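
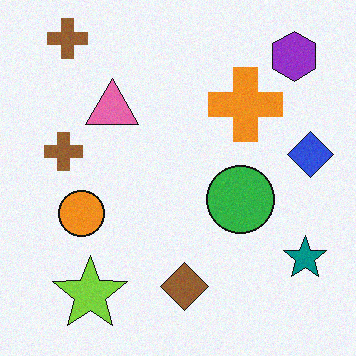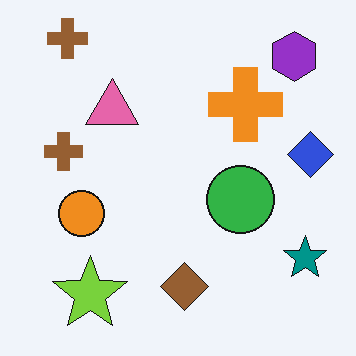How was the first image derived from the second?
The first image is the second degraded with light additive noise.

Random speckle covers the whole image, including the flat background.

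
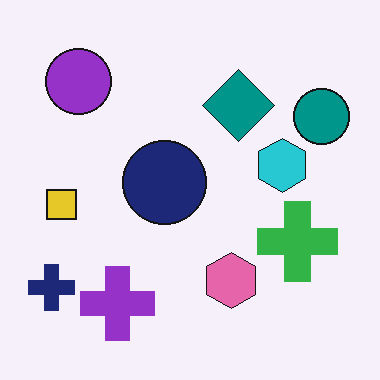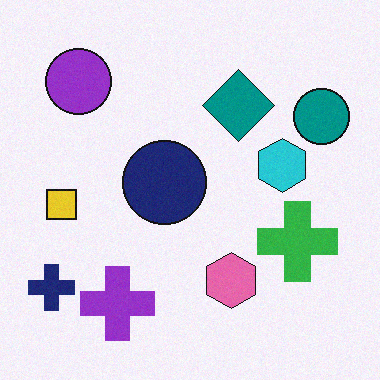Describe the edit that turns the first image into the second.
The image was degraded with light additive noise.

Random speckle covers the whole image, including the flat background.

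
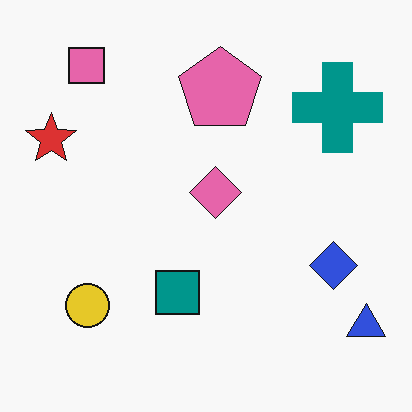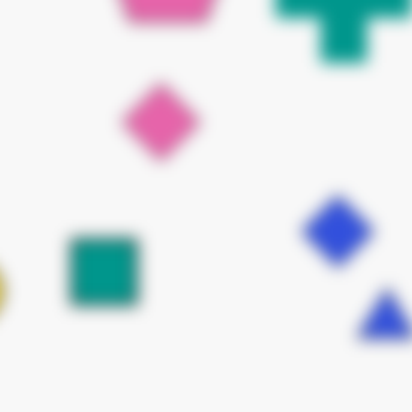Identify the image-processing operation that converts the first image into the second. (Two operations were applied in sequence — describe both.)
The second image is the first strongly gaussian-blurred, then cropped to a modestly smaller region and rescaled.

Shape edges and outlines are uniformly softened across the whole image. The visible shapes are larger and the field of view is narrower; shapes near the original edges may be partly or wholly outside the frame — a crop-and-rescale.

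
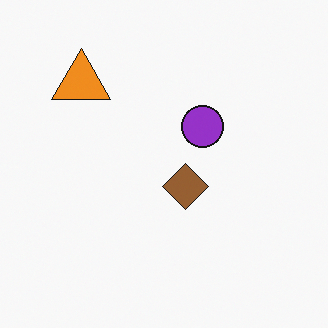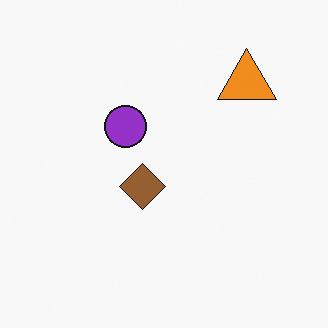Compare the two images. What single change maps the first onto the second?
The image was flipped horizontally (left ↔ right).

The orange triangle is in the top-left of the first image and the top-right of the second — shapes on opposite sides of the vertical midline have swapped in a mirror flip.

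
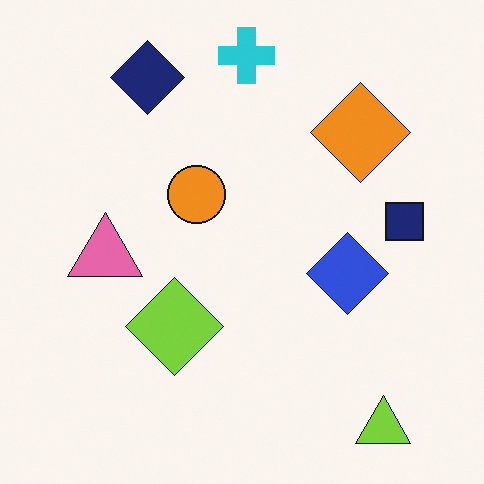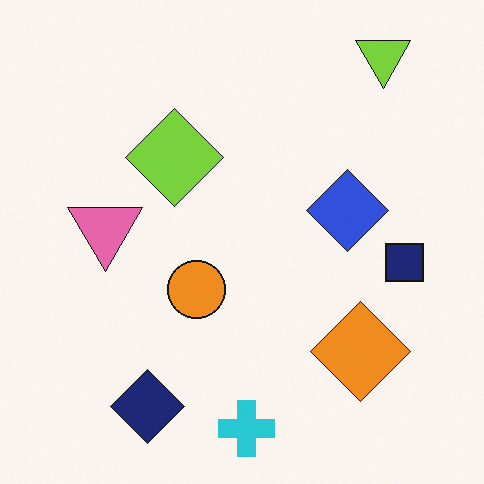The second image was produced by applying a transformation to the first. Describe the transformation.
It was flipped vertically (top ↔ bottom).

The cyan cross is in the top of the first image and the bottom of the second — shapes on opposite sides of the horizontal midline have swapped in a mirror flip.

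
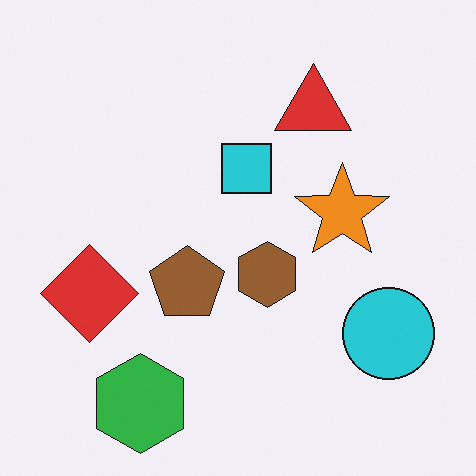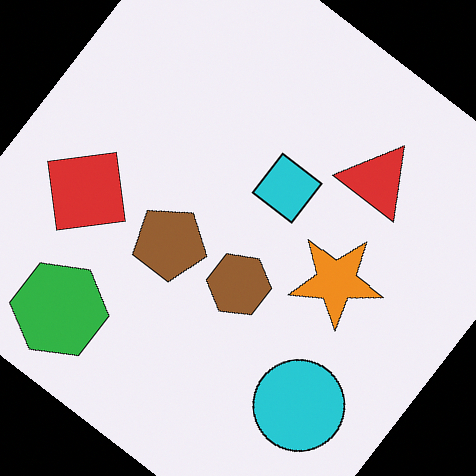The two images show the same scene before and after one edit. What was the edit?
The image was rotated clockwise by a large amount — several tens of degrees.

Every shape is tilted by the same angle and the image corners show triangular fill wedges — a whole-image rotation by a non-right angle.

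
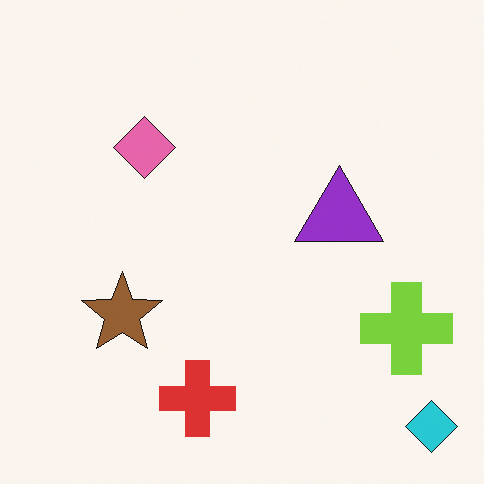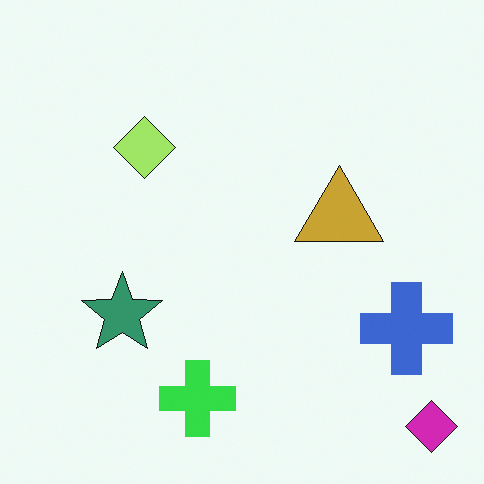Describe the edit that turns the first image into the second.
The transformation is: hue-shifted by a moderate amount.

Every shape's color has rotated by the same amount around the hue wheel — a uniform hue shift.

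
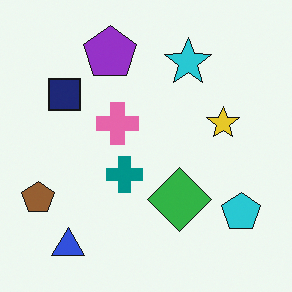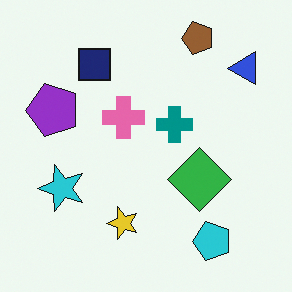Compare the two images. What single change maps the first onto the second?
The image was transposed (reflected across the top-left ↔ bottom-right diagonal).

Shapes have swapped their row and column positions — what was in the top-right is now in the bottom-left — a diagonal reflection.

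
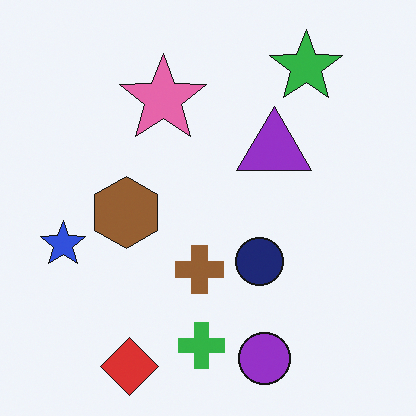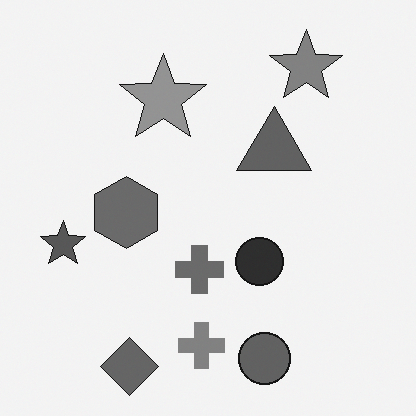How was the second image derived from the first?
The second image is the first converted to grayscale.

All color is removed — every shape is now a shade of grey.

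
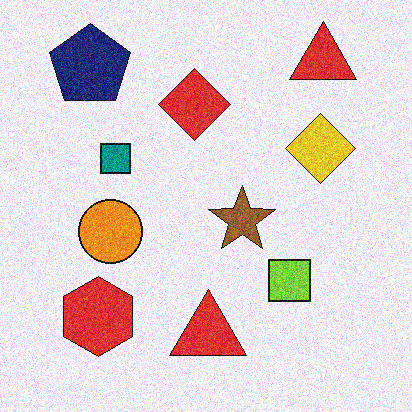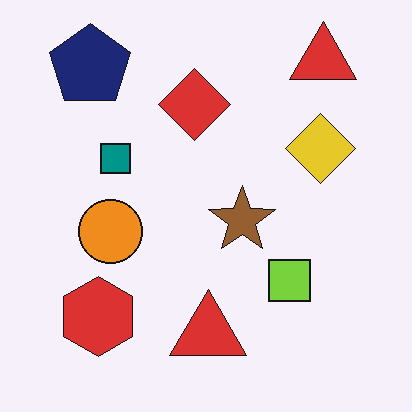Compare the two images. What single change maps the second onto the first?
Degraded with visible gaussian noise.

Random speckle covers the whole image, including the flat background.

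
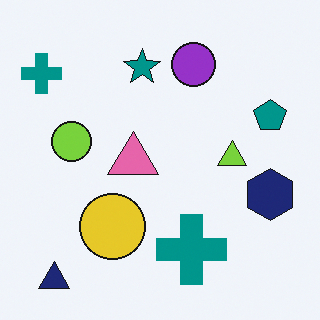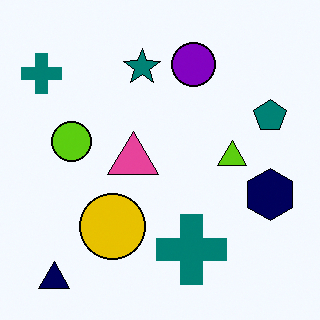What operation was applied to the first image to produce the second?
The second image is the first given slightly increased contrast.

Tones are pushed away from mid-grey across the whole image — a global contrast change.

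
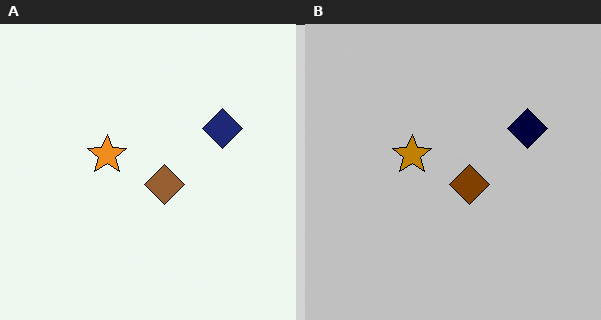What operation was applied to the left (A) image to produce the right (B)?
It was heavily posterized to just a handful of flat colors.

Each flat color has snapped to a coarser quantized level — most visibly, the near-white background has dropped to a flat grey.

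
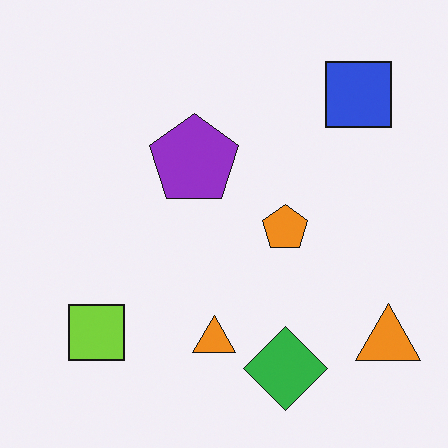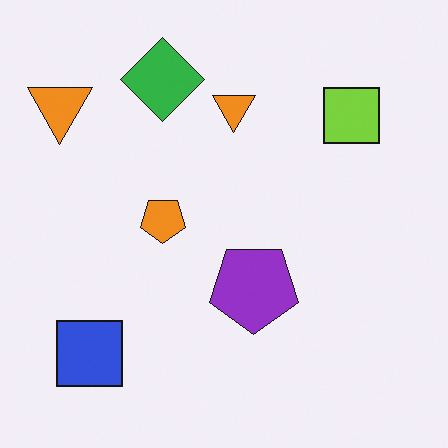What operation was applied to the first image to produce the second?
Rotated 180°.

The blue square sits in the top-right of the first image and the bottom-left of the second — consistent with a whole-image 180° rotation.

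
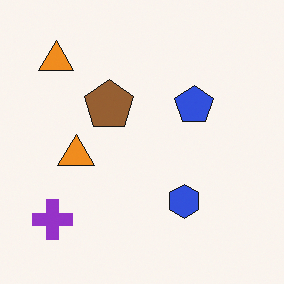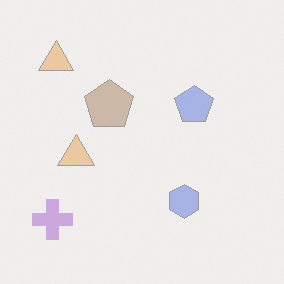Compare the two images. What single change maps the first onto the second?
Given much lower contrast.

Tones are pushed toward mid-grey across the whole image — a global contrast change.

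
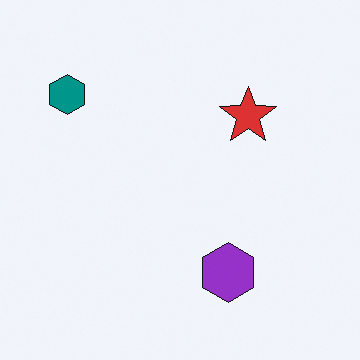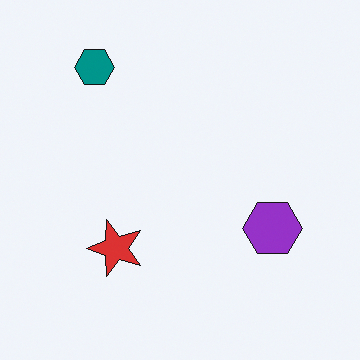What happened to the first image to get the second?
The image was transposed (reflected across the top-left ↔ bottom-right diagonal).

Shapes have swapped their row and column positions — what was in the top-right is now in the bottom-left — a diagonal reflection.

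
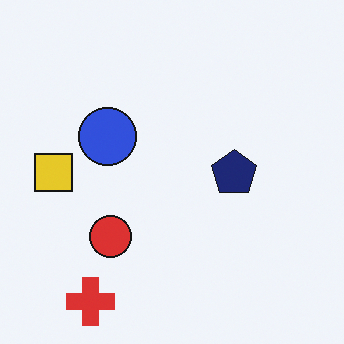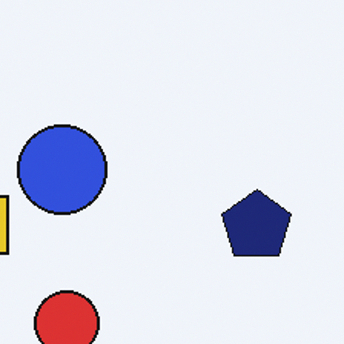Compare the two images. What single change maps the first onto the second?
It was cropped slightly and scaled back up.

The visible shapes are larger and the field of view is narrower; shapes near the original edges may be partly or wholly outside the frame — a crop-and-rescale.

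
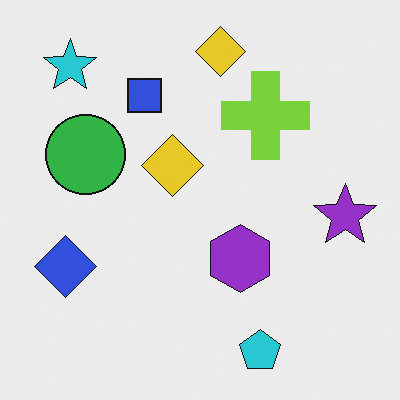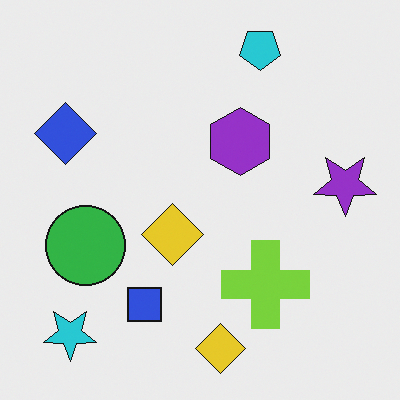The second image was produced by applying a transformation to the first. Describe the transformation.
It was flipped vertically (top ↔ bottom).

The cyan pentagon is in the bottom of the first image and the top of the second — shapes on opposite sides of the horizontal midline have swapped in a mirror flip.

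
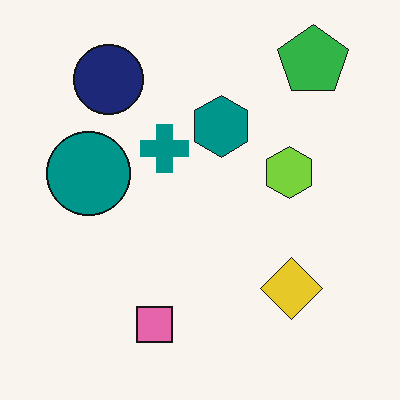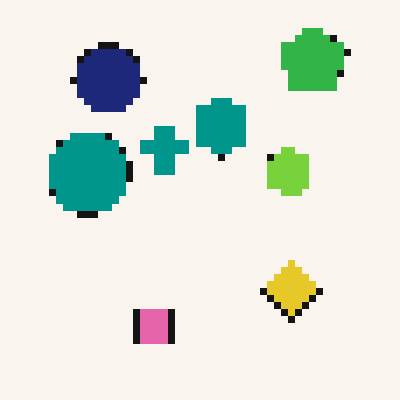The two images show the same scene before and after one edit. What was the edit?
The transformation is: moderately pixelated.

Shapes are reduced to large square blocks; fine edges and outlines are lost — a downscale-then-upscale (mosaic) effect.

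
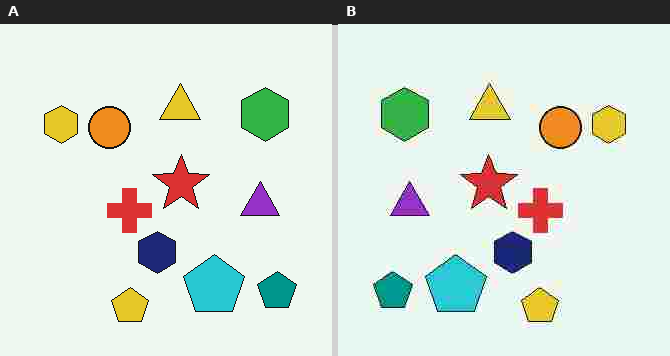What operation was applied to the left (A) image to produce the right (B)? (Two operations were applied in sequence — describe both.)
The transformation is: flipped horizontally (left ↔ right), then heavily JPEG-compressed with obvious blocking artifacts.

The teal pentagon is in the bottom-right of the left (A) image and the bottom-left of the right (B) — shapes on opposite sides of the vertical midline have swapped in a mirror flip. Blocky 8×8 compression artifacts appear around shape edges and the flat background shows ringing — characteristic JPEG degradation.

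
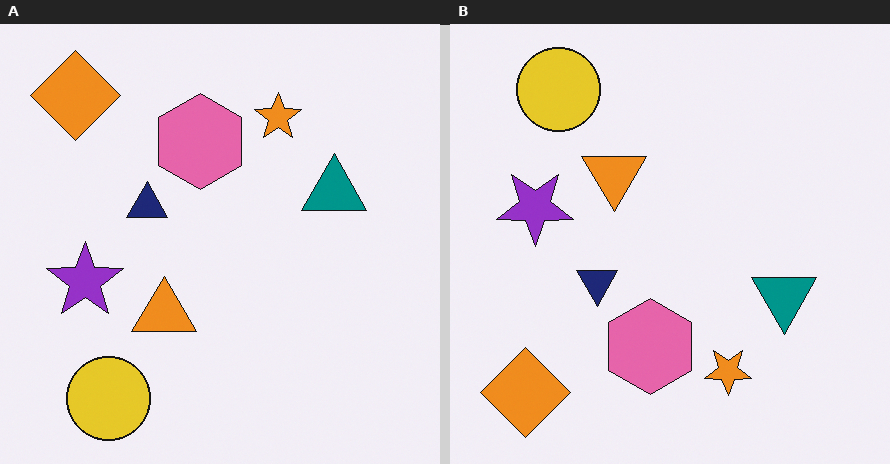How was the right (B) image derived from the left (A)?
The right (B) image is the left (A) flipped vertically (top ↔ bottom).

The yellow circle is in the bottom-left of the left (A) image and the top-left of the right (B) — shapes on opposite sides of the horizontal midline have swapped in a mirror flip.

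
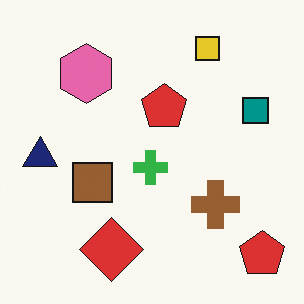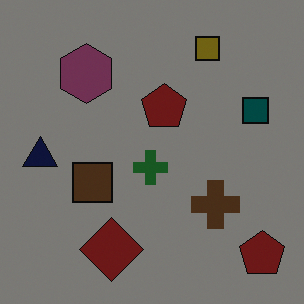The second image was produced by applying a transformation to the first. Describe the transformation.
This is the original image substantially darkened.

Every pixel — background and shapes alike — is uniformly darkened.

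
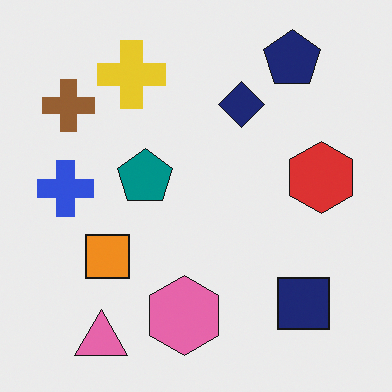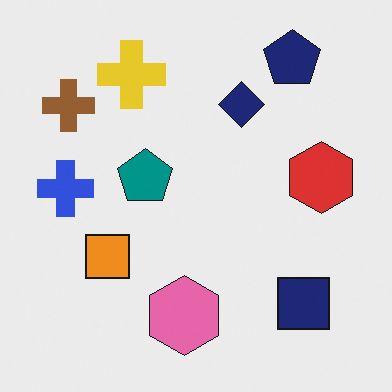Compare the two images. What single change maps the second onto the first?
This is the original image overlaid with an additional pink triangle.

A pink triangle appears in the first image that is absent from the second.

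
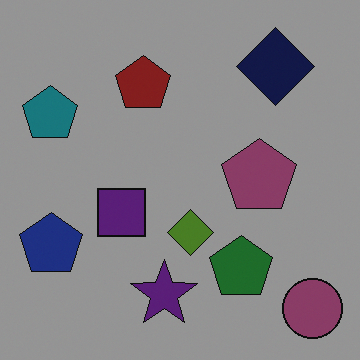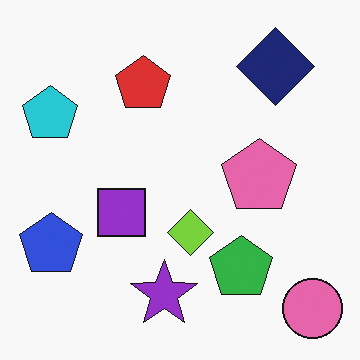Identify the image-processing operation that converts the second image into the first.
The image was darkened a lot.

Every pixel — background and shapes alike — is uniformly darkened.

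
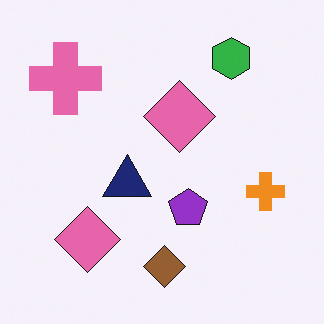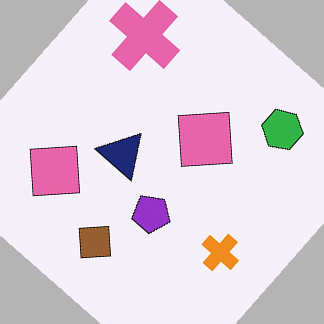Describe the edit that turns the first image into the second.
It was rotated clockwise by a large amount — several tens of degrees.

Every shape is tilted by the same angle and the image corners show triangular fill wedges — a whole-image rotation by a non-right angle.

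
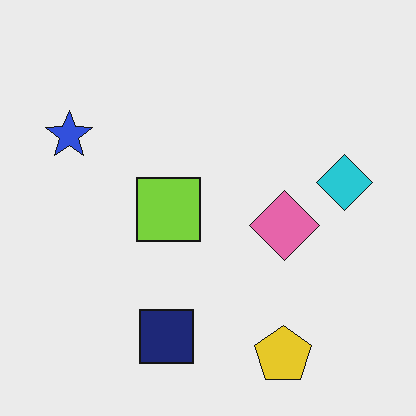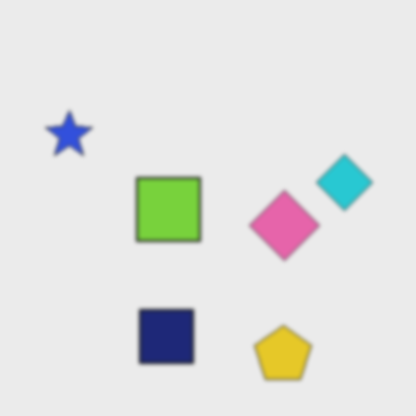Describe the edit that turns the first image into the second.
This is the original image given a subtle gaussian blur.

Shape edges and outlines are uniformly softened across the whole image.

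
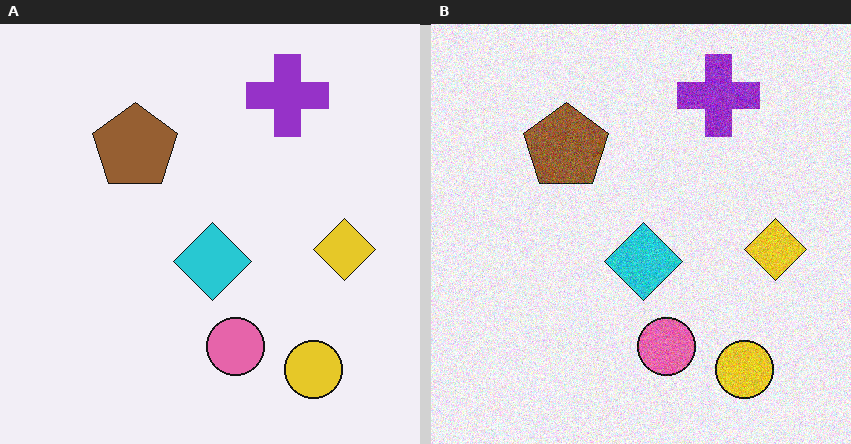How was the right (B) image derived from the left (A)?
Degraded with visible gaussian noise.

Random speckle covers the whole image, including the flat background.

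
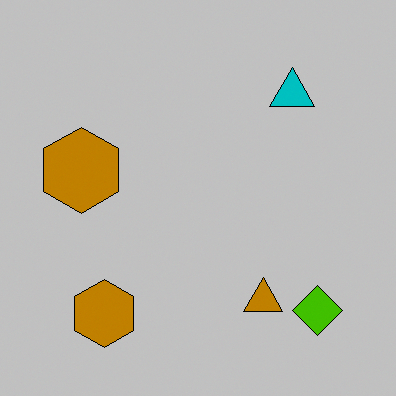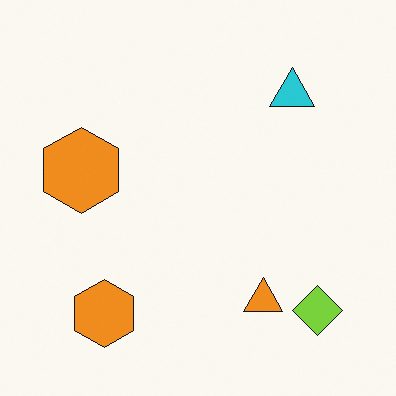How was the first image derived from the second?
The transformation is: heavily posterized to just a handful of flat colors.

Each flat color has snapped to a coarser quantized level — most visibly, the near-white background has dropped to a flat grey.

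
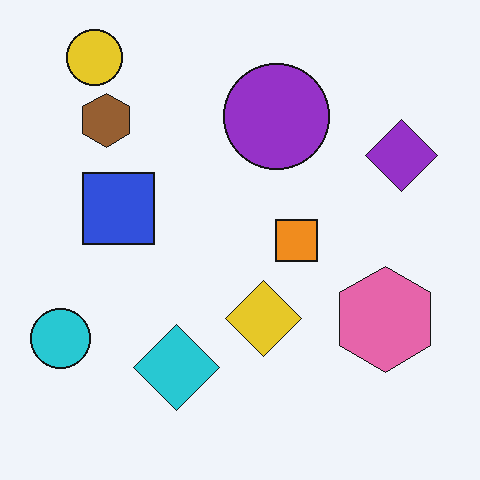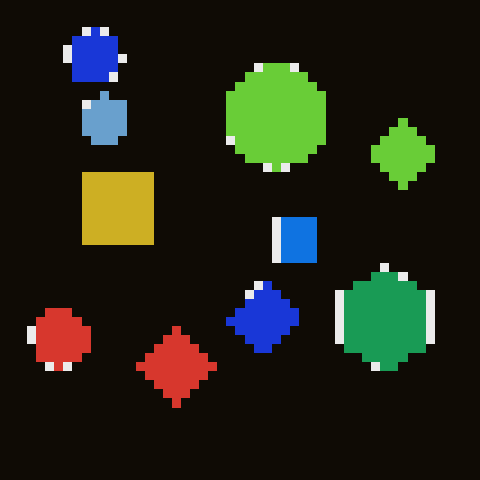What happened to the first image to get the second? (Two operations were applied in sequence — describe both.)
The image was heavily pixelated into large blocks, then color-inverted (negative).

Shapes are reduced to large square blocks; fine edges and outlines are lost — a downscale-then-upscale (mosaic) effect. The light background has become dark and every shape's color is its complement — a photographic negative.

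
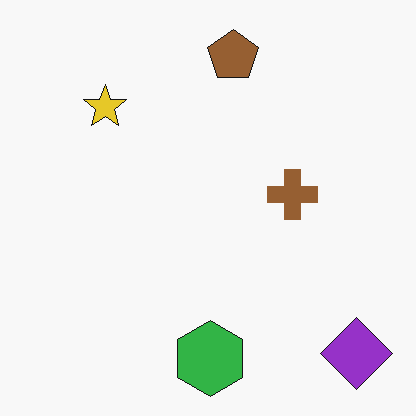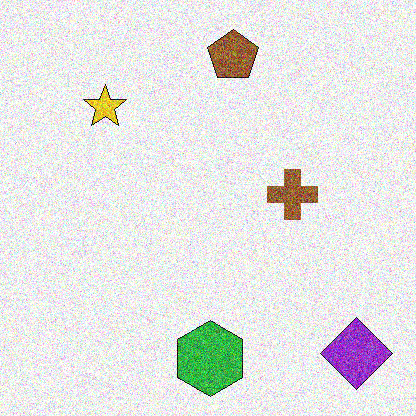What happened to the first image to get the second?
The image was degraded with a thick layer of grain.

Random speckle covers the whole image, including the flat background.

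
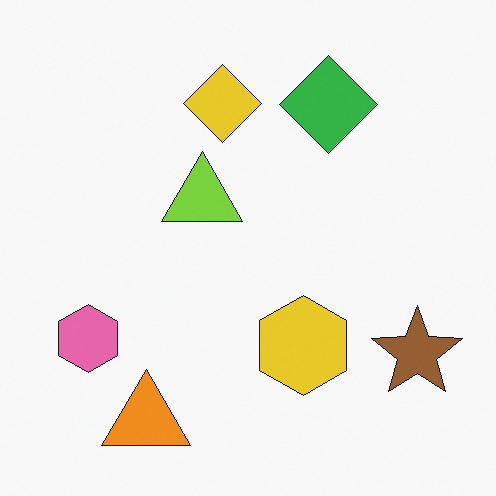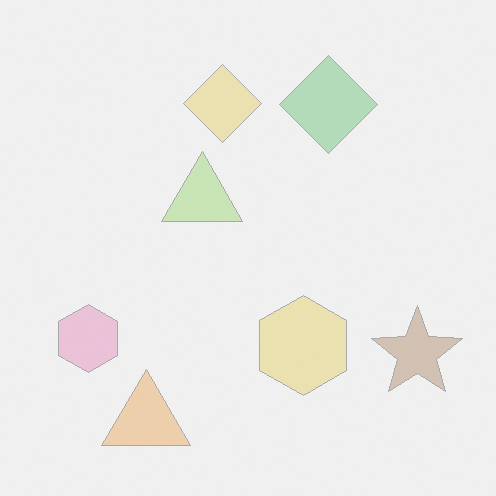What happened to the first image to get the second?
The transformation is: washed out (contrast reduced).

Tones are pushed toward mid-grey across the whole image — a global contrast change.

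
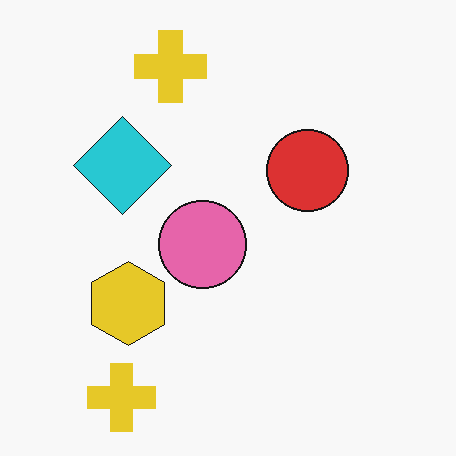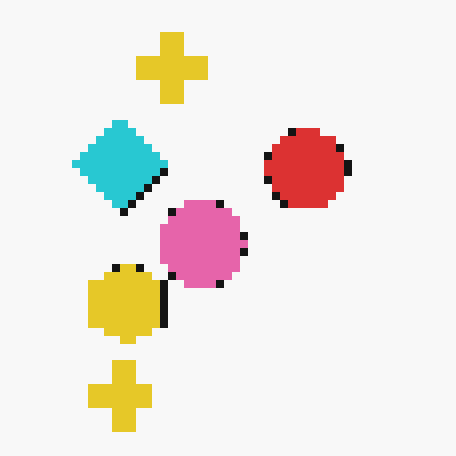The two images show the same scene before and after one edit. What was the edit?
Moderately pixelated.

Shapes are reduced to large square blocks; fine edges and outlines are lost — a downscale-then-upscale (mosaic) effect.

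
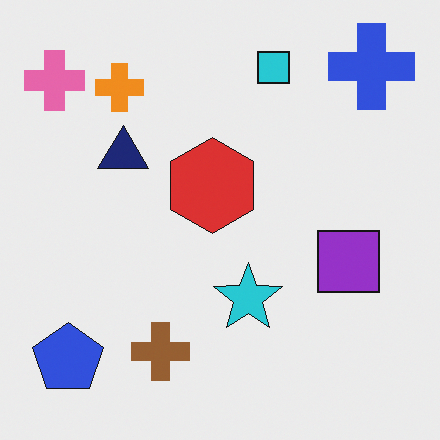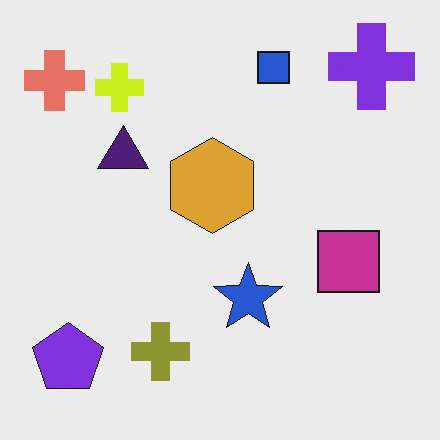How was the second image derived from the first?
The second image is the first hue-shifted slightly.

Every shape's color has rotated by the same amount around the hue wheel — a uniform hue shift.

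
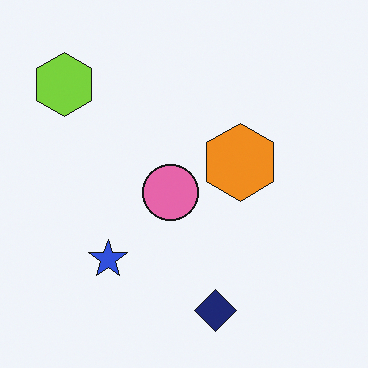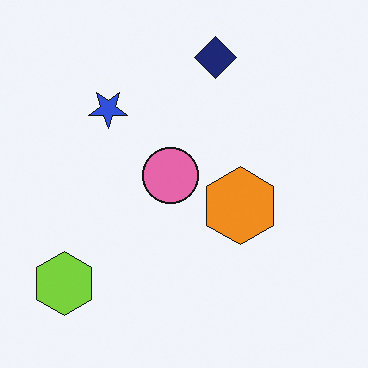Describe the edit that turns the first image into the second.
The transformation is: flipped vertically (top ↔ bottom).

The navy diamond is in the bottom of the first image and the top of the second — shapes on opposite sides of the horizontal midline have swapped in a mirror flip.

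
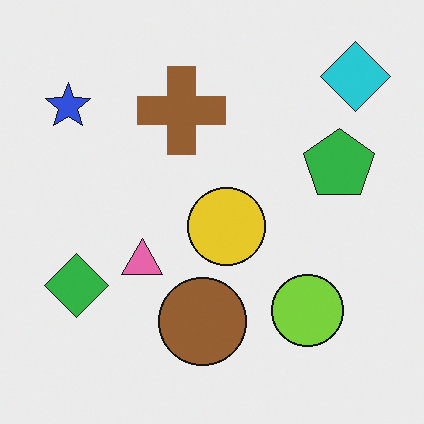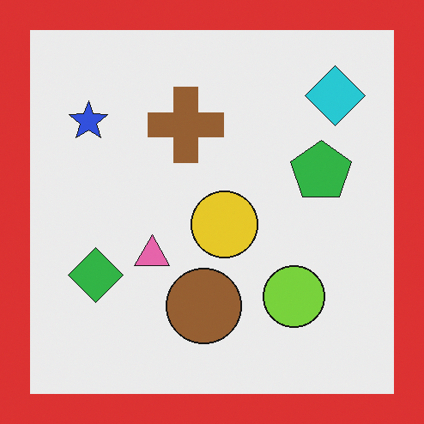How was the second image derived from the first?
The second image is the first framed with a red border.

A solid red frame runs around the edge of the second image, with the content slightly shrunk inside it.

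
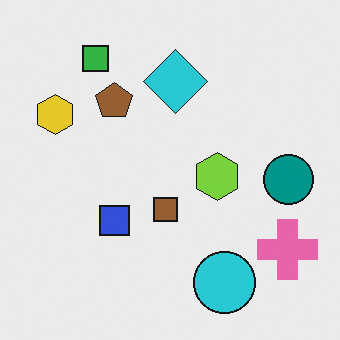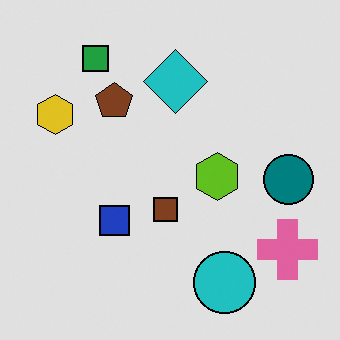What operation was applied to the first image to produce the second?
It was posterized to a reduced palette.

Each flat color has snapped to a coarser quantized level — most visibly, the near-white background has dropped to a flat grey.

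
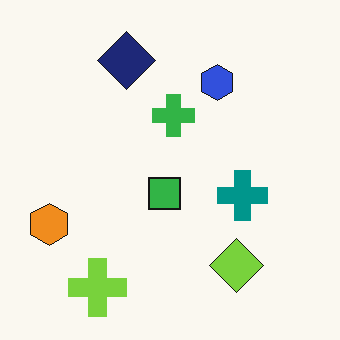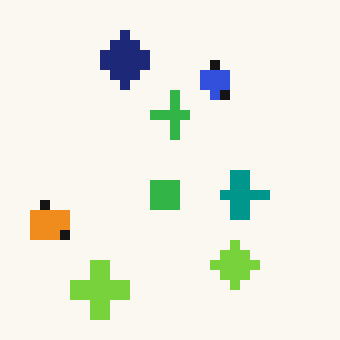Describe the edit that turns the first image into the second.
It was heavily pixelated into large blocks.

Shapes are reduced to large square blocks; fine edges and outlines are lost — a downscale-then-upscale (mosaic) effect.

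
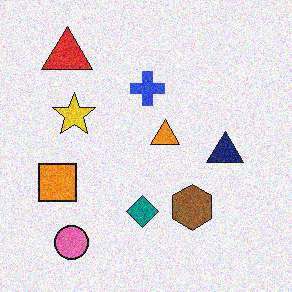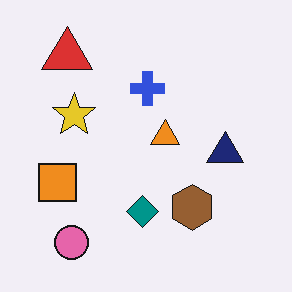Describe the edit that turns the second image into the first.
Degraded with visible gaussian noise.

Random speckle covers the whole image, including the flat background.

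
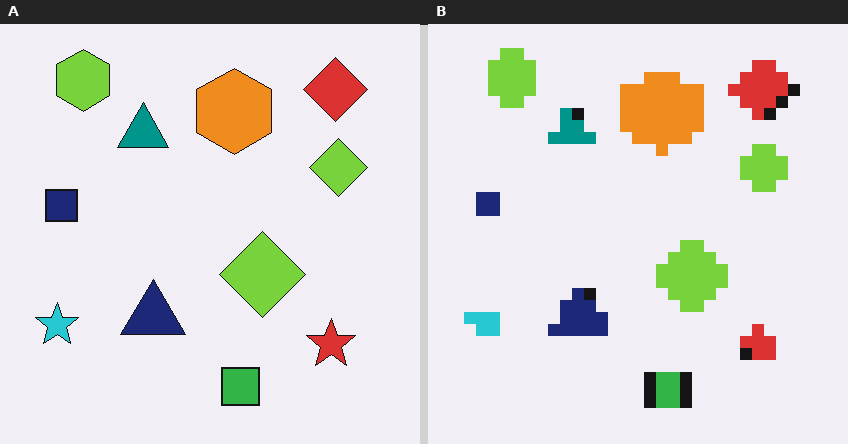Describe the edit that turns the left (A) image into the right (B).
The image was heavily pixelated into large blocks.

Shapes are reduced to large square blocks; fine edges and outlines are lost — a downscale-then-upscale (mosaic) effect.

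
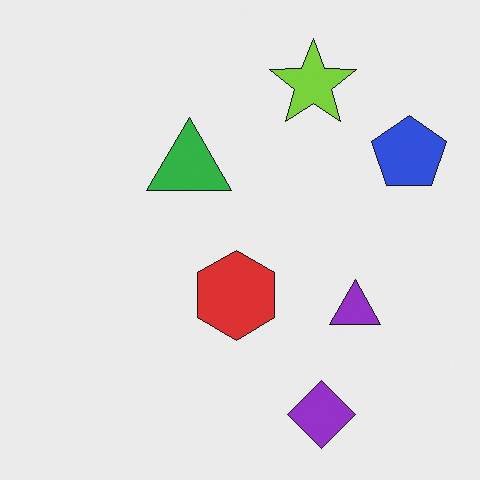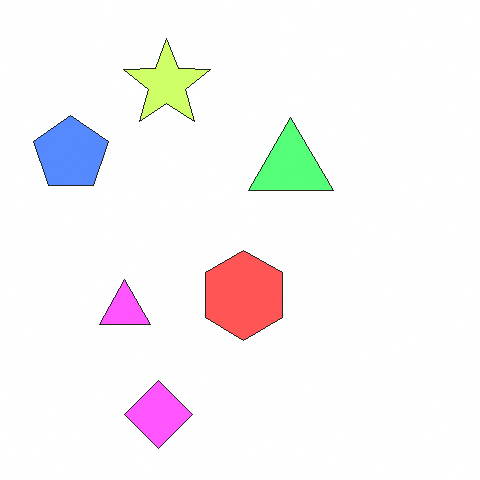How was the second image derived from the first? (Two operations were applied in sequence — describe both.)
This is the original image brightened a lot, then flipped horizontally (left ↔ right).

Every pixel — background and shapes alike — is uniformly brightened. The blue pentagon is in the top-right of the first image and the top-left of the second — shapes on opposite sides of the vertical midline have swapped in a mirror flip.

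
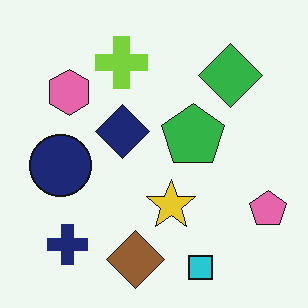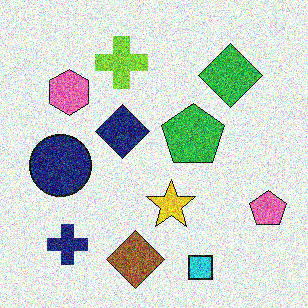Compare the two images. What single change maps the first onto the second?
It was degraded with a thick layer of grain.

Random speckle covers the whole image, including the flat background.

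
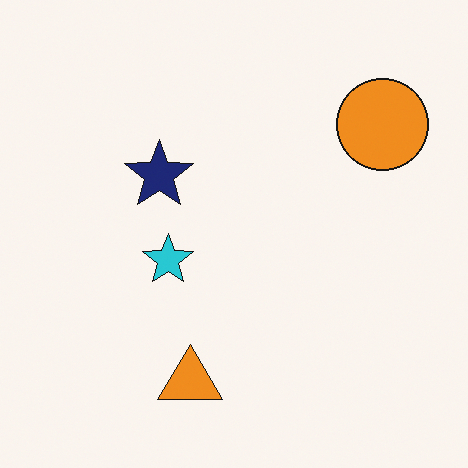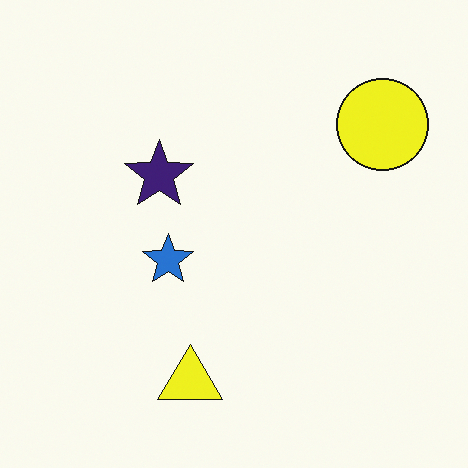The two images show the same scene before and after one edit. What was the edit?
The transformation is: hue-shifted slightly.

Every shape's color has rotated by the same amount around the hue wheel — a uniform hue shift.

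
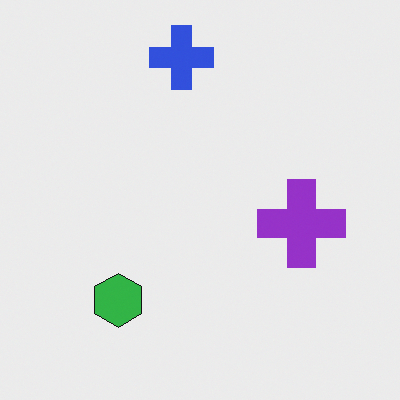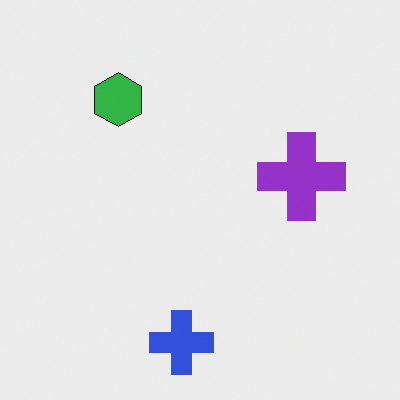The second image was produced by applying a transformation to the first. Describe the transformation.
The second image is the first flipped vertically (top ↔ bottom).

The blue cross is in the top of the first image and the bottom of the second — shapes on opposite sides of the horizontal midline have swapped in a mirror flip.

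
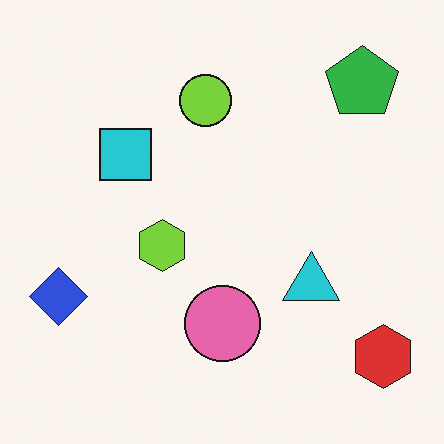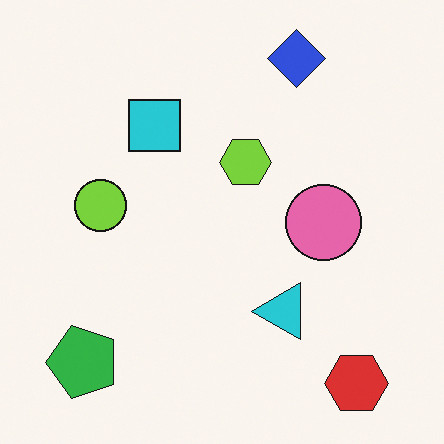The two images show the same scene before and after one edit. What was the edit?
Transposed (reflected across the top-left ↔ bottom-right diagonal).

Shapes have swapped their row and column positions — what was in the top-right is now in the bottom-left — a diagonal reflection.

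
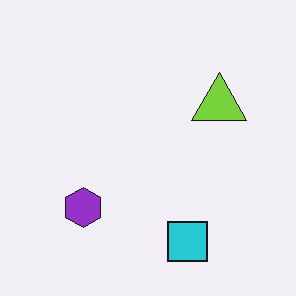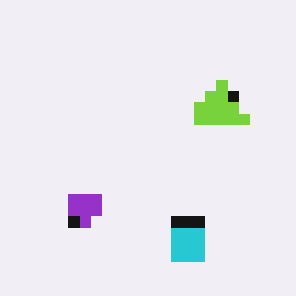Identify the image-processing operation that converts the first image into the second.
It was coarsely pixelated.

Shapes are reduced to large square blocks; fine edges and outlines are lost — a downscale-then-upscale (mosaic) effect.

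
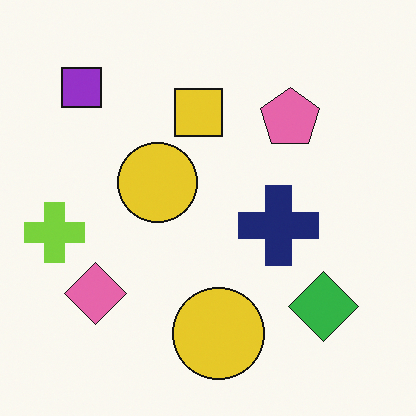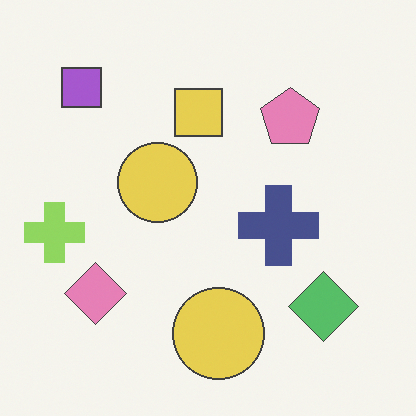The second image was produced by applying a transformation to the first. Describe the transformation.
The image was given slightly reduced contrast.

Tones are pushed toward mid-grey across the whole image — a global contrast change.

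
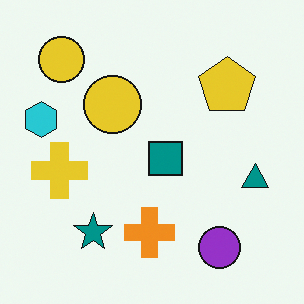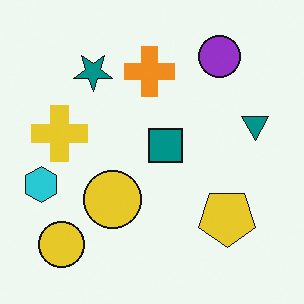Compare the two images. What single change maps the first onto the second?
The second image is the first flipped vertically (top ↔ bottom).

The purple circle is in the bottom-right of the first image and the top-right of the second — shapes on opposite sides of the horizontal midline have swapped in a mirror flip.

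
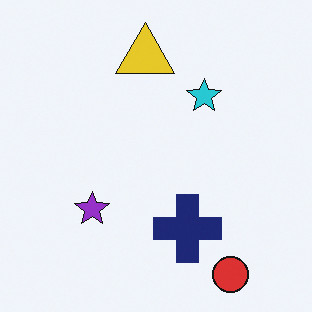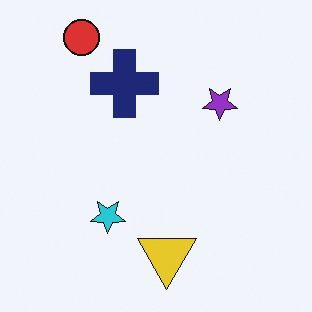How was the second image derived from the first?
Rotated 180°.

The red circle sits in the bottom-right of the first image and the top-left of the second — consistent with a whole-image 180° rotation.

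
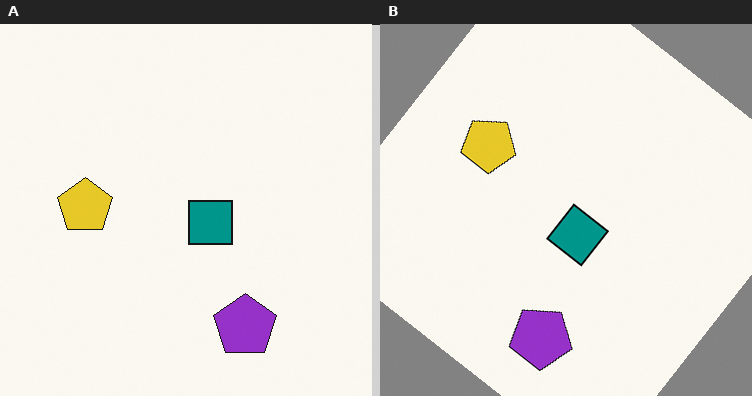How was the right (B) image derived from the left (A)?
Rotated clockwise by a large amount — several tens of degrees.

Every shape is tilted by the same angle and the image corners show triangular fill wedges — a whole-image rotation by a non-right angle.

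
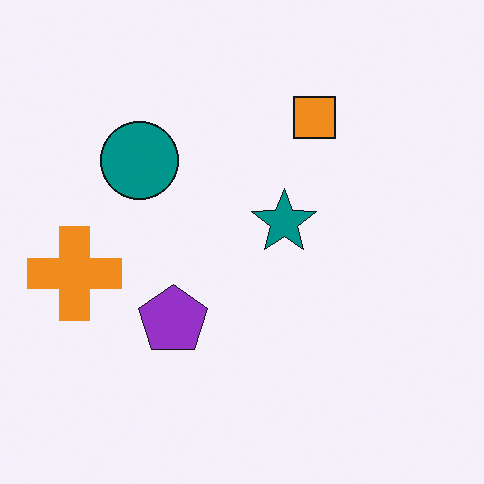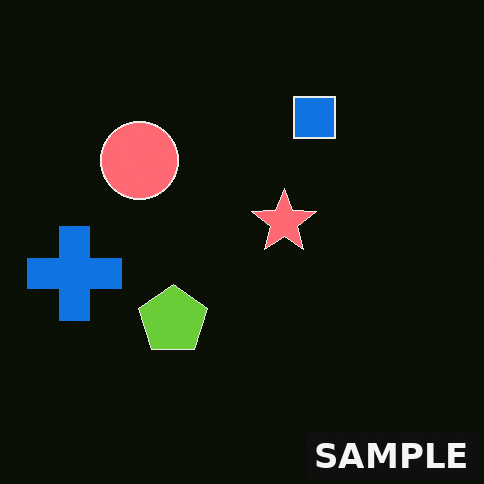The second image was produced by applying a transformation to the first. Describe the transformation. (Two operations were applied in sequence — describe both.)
The transformation is: color-inverted (negative), then watermarked with the text "SAMPLE" in the lower-right corner.

The light background has become dark and every shape's color is its complement — a photographic negative. A dark label reading "SAMPLE" appears in the lower-right corner.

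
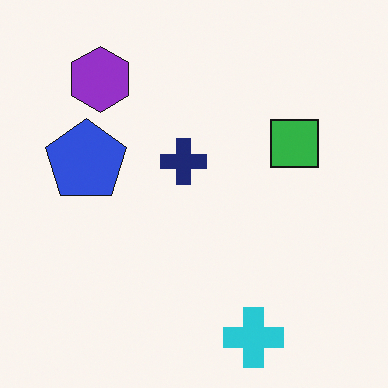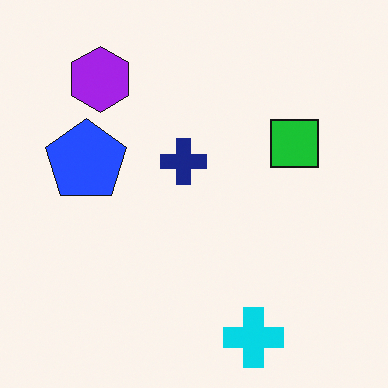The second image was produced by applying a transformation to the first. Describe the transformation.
It was slightly oversaturated.

All colors are more vivid — a global saturation change.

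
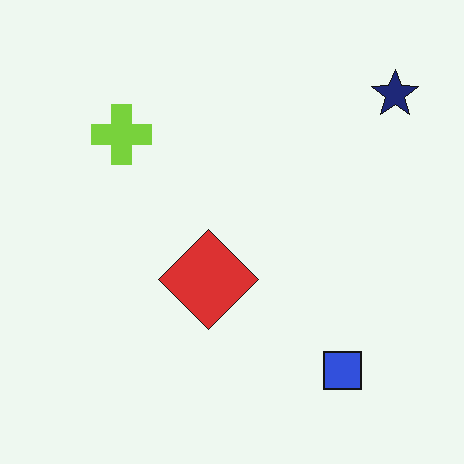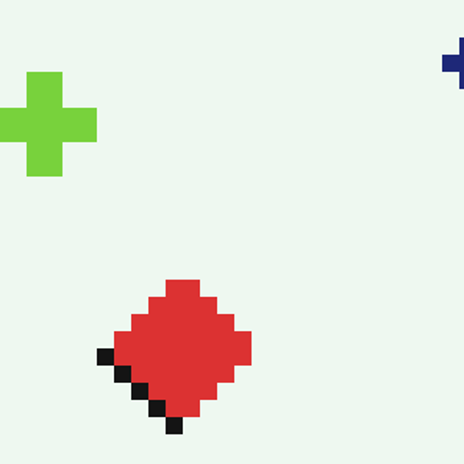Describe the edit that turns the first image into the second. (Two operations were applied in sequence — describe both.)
Heavily pixelated into large blocks, then cropped slightly and scaled back up.

Shapes are reduced to large square blocks; fine edges and outlines are lost — a downscale-then-upscale (mosaic) effect. The visible shapes are larger and the field of view is narrower; shapes near the original edges may be partly or wholly outside the frame — a crop-and-rescale.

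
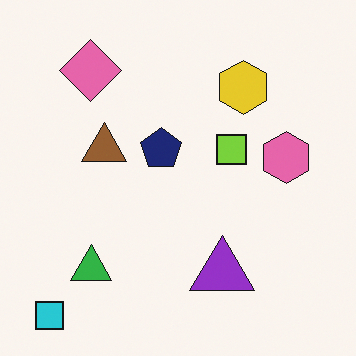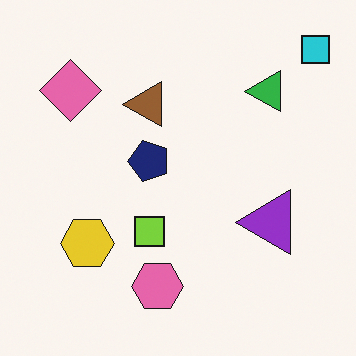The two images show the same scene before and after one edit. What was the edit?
This is the original image transposed (reflected across the top-left ↔ bottom-right diagonal).

Shapes have swapped their row and column positions — what was in the top-right is now in the bottom-left — a diagonal reflection.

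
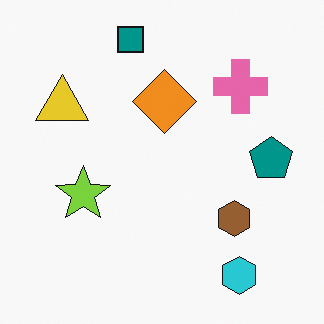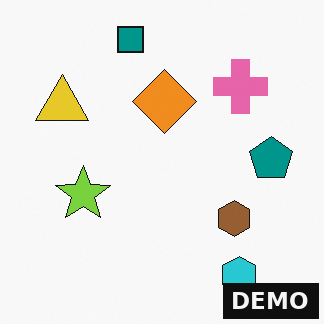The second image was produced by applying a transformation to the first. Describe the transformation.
It was watermarked with the text "DEMO" in the lower-right corner.

A dark label reading "DEMO" appears in the lower-right corner.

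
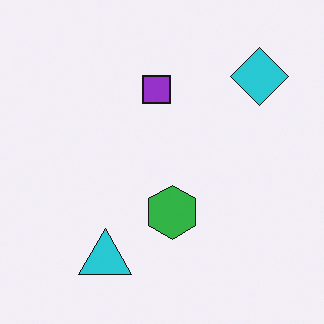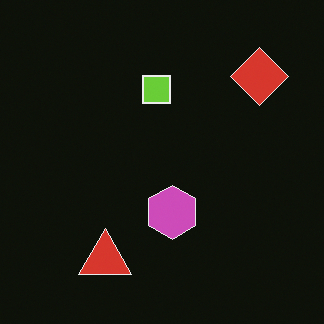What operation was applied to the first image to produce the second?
Color-inverted (negative).

The light background has become dark and every shape's color is its complement — a photographic negative.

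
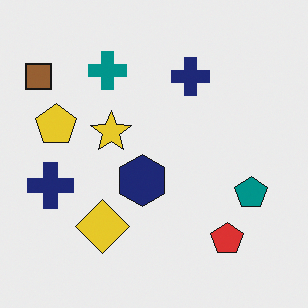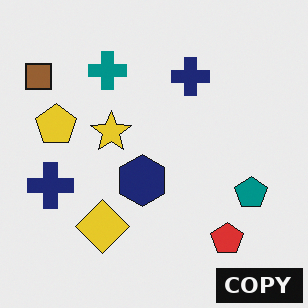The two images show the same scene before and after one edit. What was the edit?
This is the original image watermarked with the text "COPY" in the lower-right corner.

A dark label reading "COPY" appears in the lower-right corner.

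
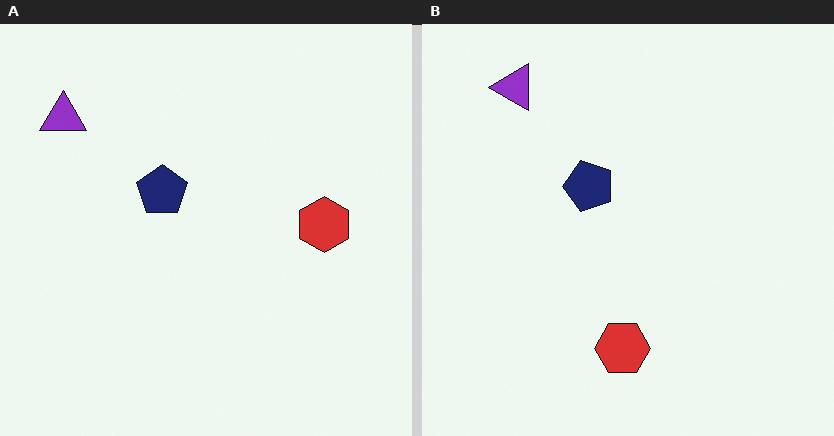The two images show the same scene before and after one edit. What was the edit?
Transposed (reflected across the top-left ↔ bottom-right diagonal).

Shapes have swapped their row and column positions — what was in the top-right is now in the bottom-left — a diagonal reflection.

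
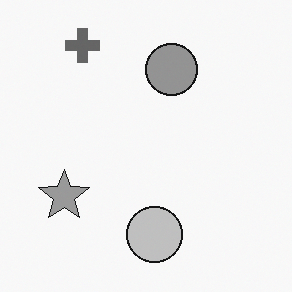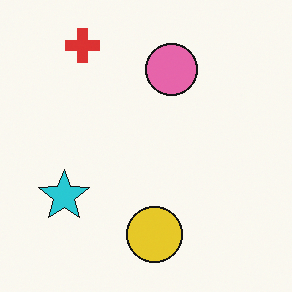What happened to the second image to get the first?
Converted to grayscale.

All color is removed — every shape is now a shade of grey.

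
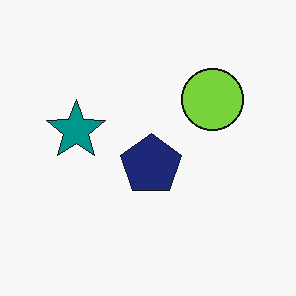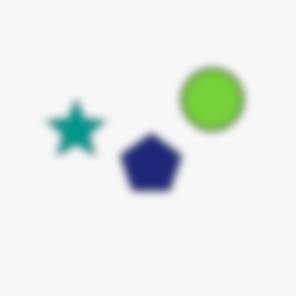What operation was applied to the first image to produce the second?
Moderately blurred.

Shape edges and outlines are uniformly softened across the whole image.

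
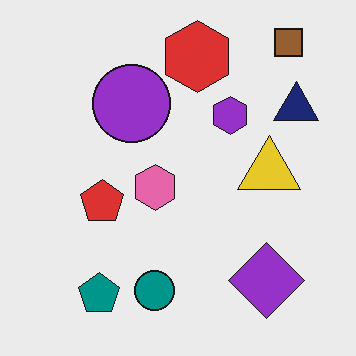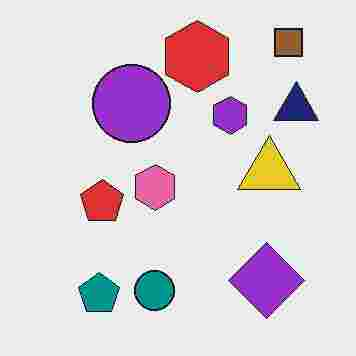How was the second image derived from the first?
The image was degraded with heavy JPEG compression.

Blocky 8×8 compression artifacts appear around shape edges and the flat background shows ringing — characteristic JPEG degradation.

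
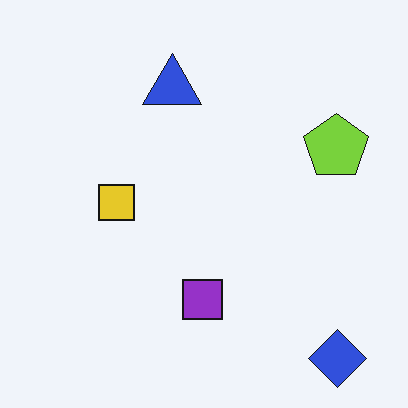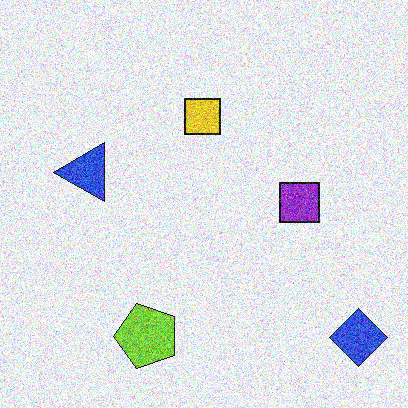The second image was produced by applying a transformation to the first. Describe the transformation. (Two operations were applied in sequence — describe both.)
This is the original image transposed (reflected across the top-left ↔ bottom-right diagonal), then degraded with heavy additive noise.

Shapes have swapped their row and column positions — what was in the top-right is now in the bottom-left — a diagonal reflection. Random speckle covers the whole image, including the flat background.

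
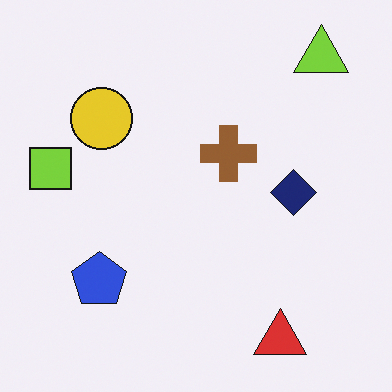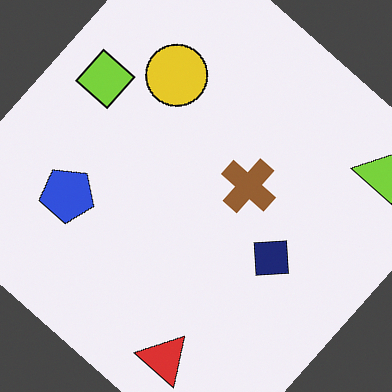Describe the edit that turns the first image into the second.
This is the original image rotated clockwise by a large amount — several tens of degrees.

Every shape is tilted by the same angle and the image corners show triangular fill wedges — a whole-image rotation by a non-right angle.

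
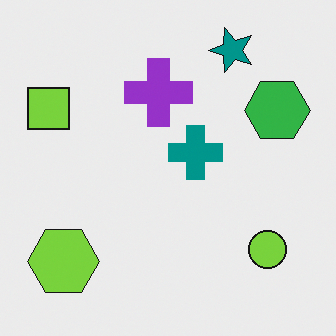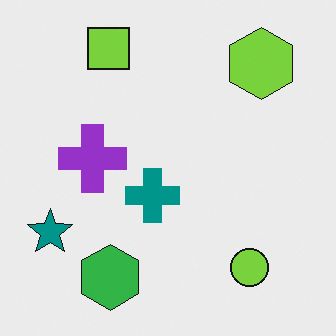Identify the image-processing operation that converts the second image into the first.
The first image is the second transposed (reflected across the top-left ↔ bottom-right diagonal).

Shapes have swapped their row and column positions — what was in the top-right is now in the bottom-left — a diagonal reflection.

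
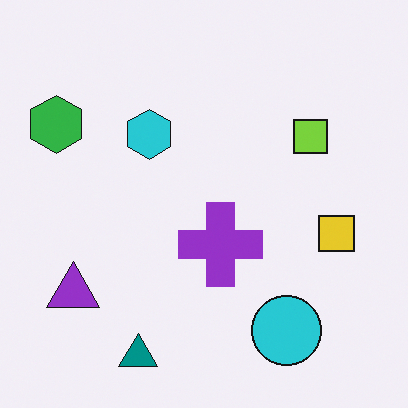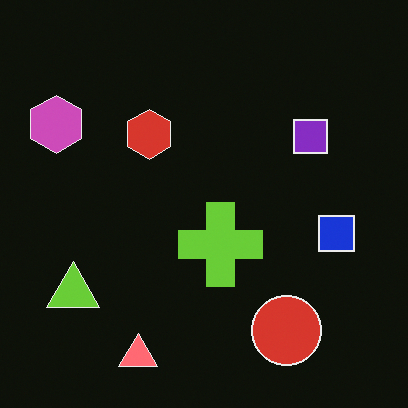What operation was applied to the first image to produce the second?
Color-inverted (negative).

The light background has become dark and every shape's color is its complement — a photographic negative.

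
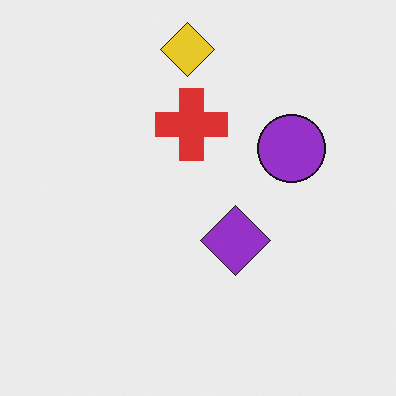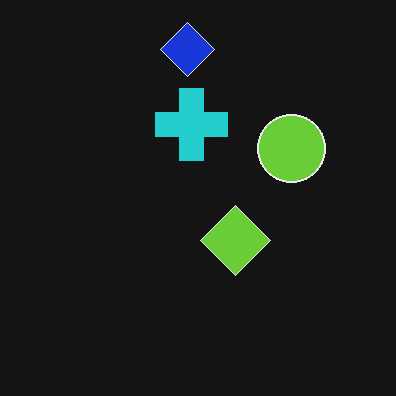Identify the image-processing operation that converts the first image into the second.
The image was color-inverted (negative).

The light background has become dark and every shape's color is its complement — a photographic negative.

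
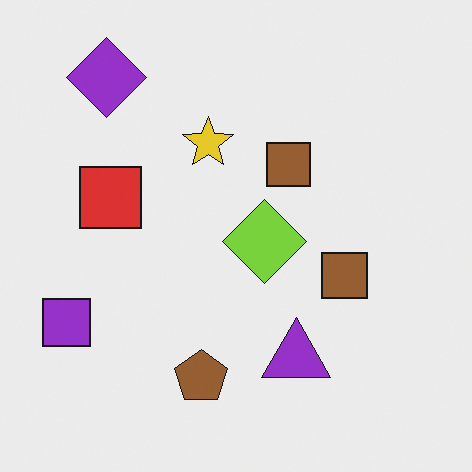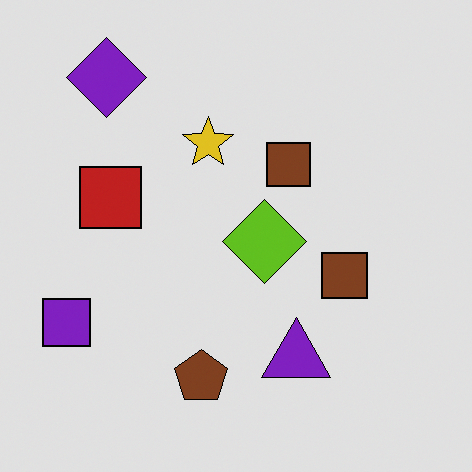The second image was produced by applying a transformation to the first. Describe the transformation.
This is the original image moderately posterized.

Each flat color has snapped to a coarser quantized level — most visibly, the near-white background has dropped to a flat grey.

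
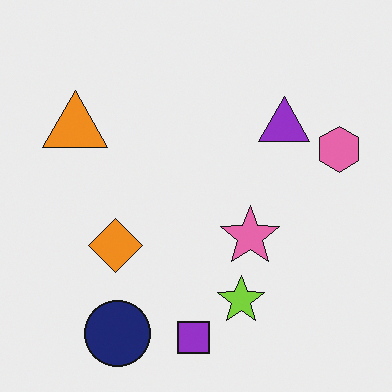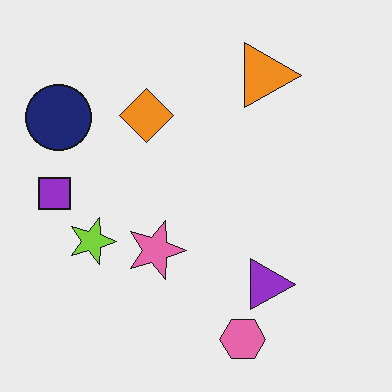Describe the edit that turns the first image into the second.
This is the original image rotated 90° clockwise.

The navy circle sits in the bottom-left of the first image and the top-left of the second — consistent with a whole-image 90° clockwise rotation.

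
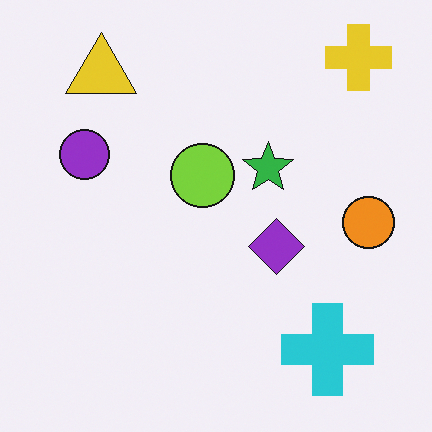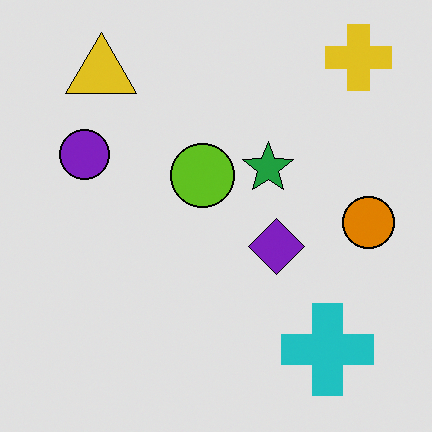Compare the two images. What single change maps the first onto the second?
Posterized to a reduced palette.

Each flat color has snapped to a coarser quantized level — most visibly, the near-white background has dropped to a flat grey.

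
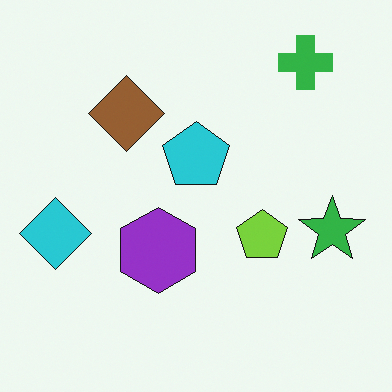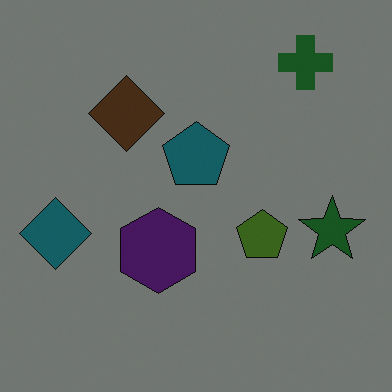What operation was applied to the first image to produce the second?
Darkened a lot.

Every pixel — background and shapes alike — is uniformly darkened.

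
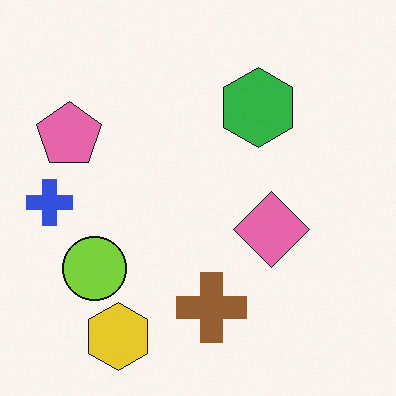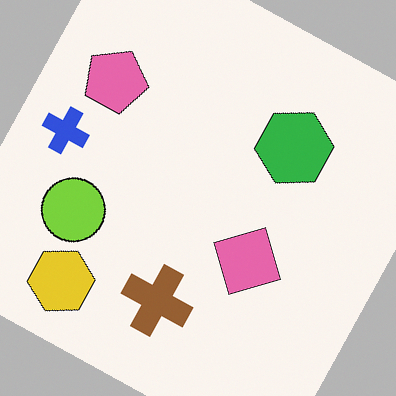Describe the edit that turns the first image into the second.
This is the original image rotated clockwise by a moderate amount.

Every shape is tilted by the same angle and the image corners show triangular fill wedges — a whole-image rotation by a non-right angle.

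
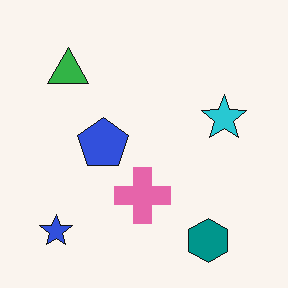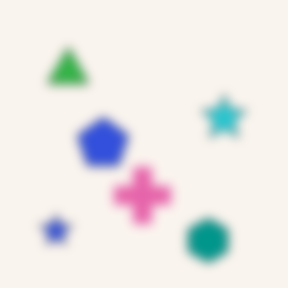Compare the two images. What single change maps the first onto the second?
The transformation is: heavily blurred.

Shape edges and outlines are uniformly softened across the whole image.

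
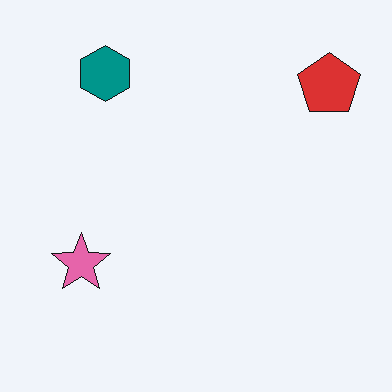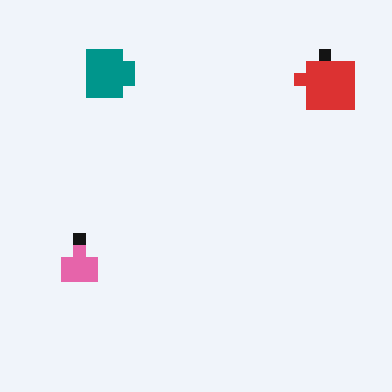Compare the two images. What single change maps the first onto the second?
Heavily pixelated into large blocks.

Shapes are reduced to large square blocks; fine edges and outlines are lost — a downscale-then-upscale (mosaic) effect.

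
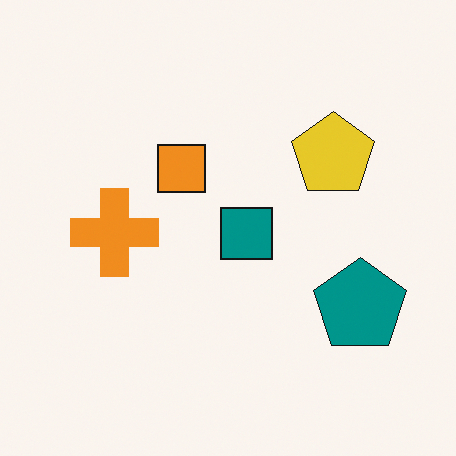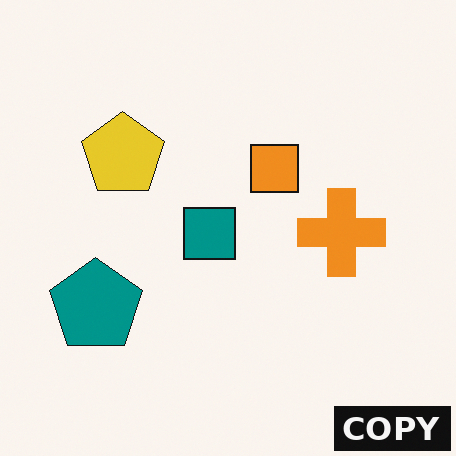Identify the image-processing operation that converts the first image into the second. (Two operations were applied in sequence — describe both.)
Flipped horizontally (left ↔ right), then watermarked with the text "COPY" in the lower-right corner.

The teal pentagon is in the bottom-right of the first image and the bottom-left of the second — shapes on opposite sides of the vertical midline have swapped in a mirror flip. A dark label reading "COPY" appears in the lower-right corner.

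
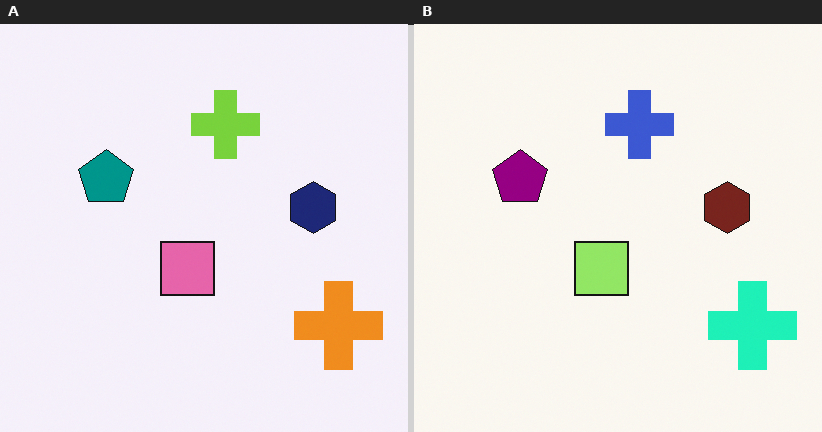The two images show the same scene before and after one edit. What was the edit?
The transformation is: hue-shifted noticeably.

Every shape's color has rotated by the same amount around the hue wheel — a uniform hue shift.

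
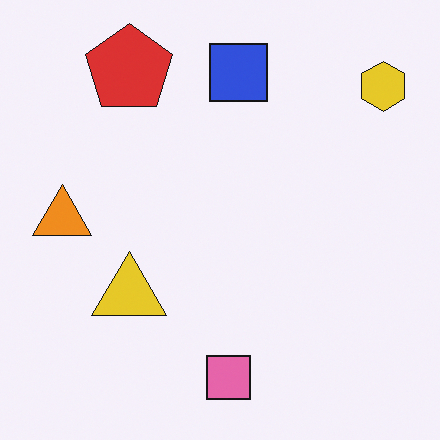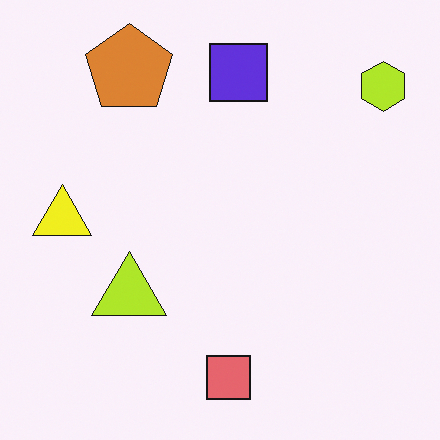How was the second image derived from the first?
This is the original image hue-shifted by a small amount.

Every shape's color has rotated by the same amount around the hue wheel — a uniform hue shift.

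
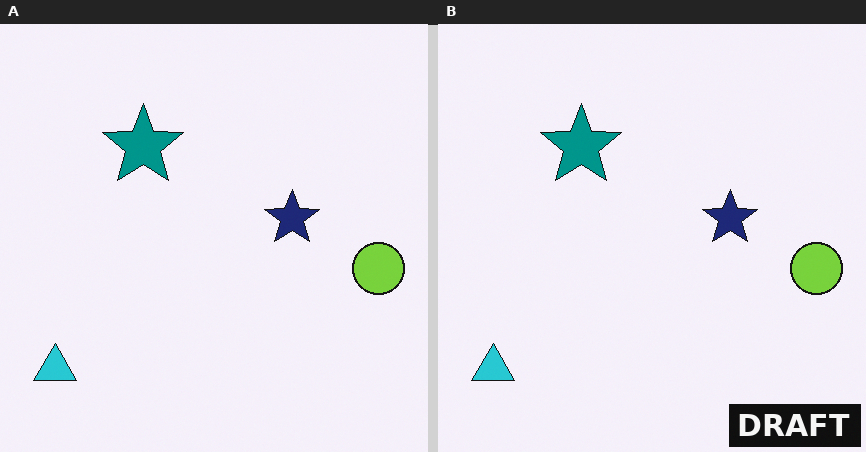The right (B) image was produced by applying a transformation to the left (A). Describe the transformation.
This is the original image watermarked with the text "DRAFT" in the lower-right corner.

A dark label reading "DRAFT" appears in the lower-right corner.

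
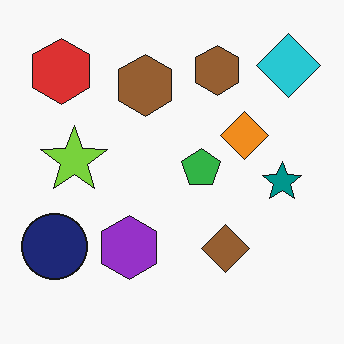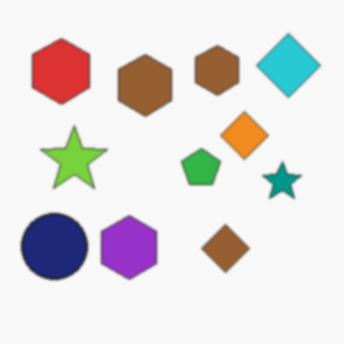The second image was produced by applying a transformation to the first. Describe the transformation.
The transformation is: given a subtle gaussian blur.

Shape edges and outlines are uniformly softened across the whole image.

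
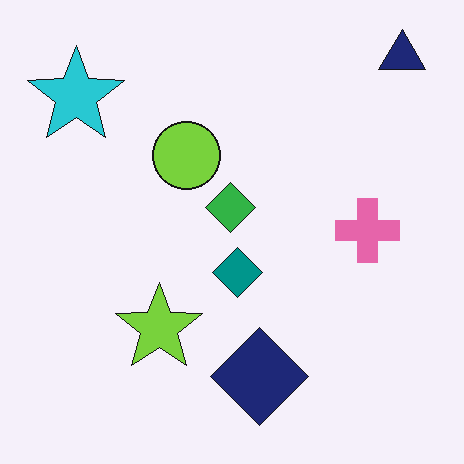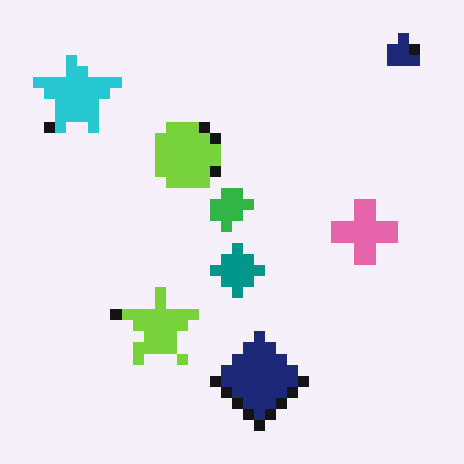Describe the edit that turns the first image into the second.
The second image is the first heavily pixelated into large blocks.

Shapes are reduced to large square blocks; fine edges and outlines are lost — a downscale-then-upscale (mosaic) effect.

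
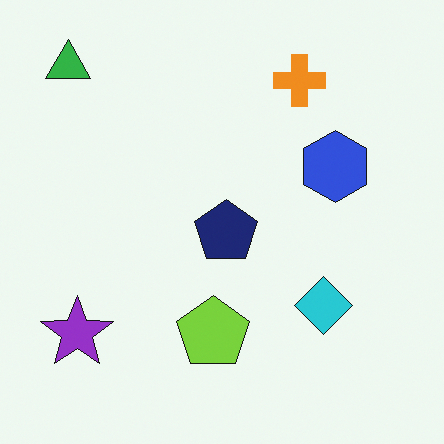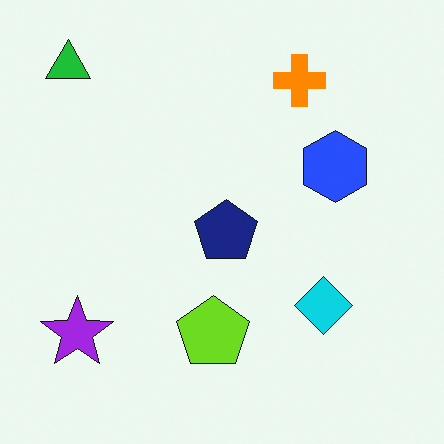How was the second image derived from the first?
It was slightly oversaturated.

All colors are more vivid — a global saturation change.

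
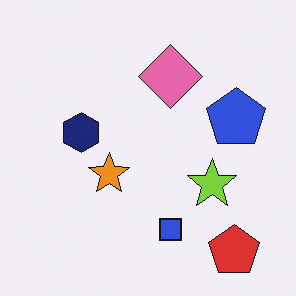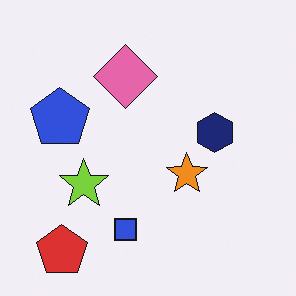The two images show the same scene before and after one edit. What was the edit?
It was flipped horizontally (left ↔ right).

The blue pentagon is in the right of the first image and the left of the second — shapes on opposite sides of the vertical midline have swapped in a mirror flip.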